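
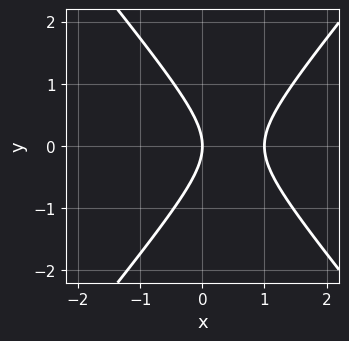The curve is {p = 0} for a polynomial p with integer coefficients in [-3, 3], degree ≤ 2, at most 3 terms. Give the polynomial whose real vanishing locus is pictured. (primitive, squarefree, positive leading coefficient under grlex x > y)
3*x^2 - 2*y^2 - 3*x

(a) deg p = 2. No degree-1 curve has this shape.
(b) Symmetries: the y ↦ −y reflection is a symmetry, so y appears only in even powers.
(c) Against the integer gridlines: one y-axis crossing is at y = 0; the x-axis gridline crossings are at x ∈ {0, 1}.
(d) The integer polynomial consistent with all of this is the stated p.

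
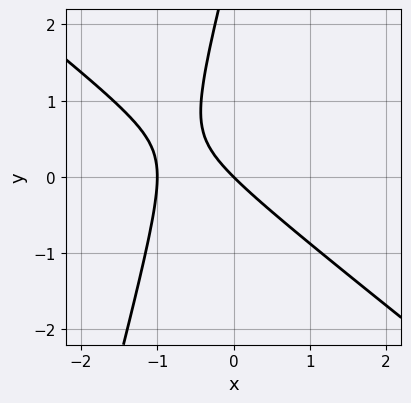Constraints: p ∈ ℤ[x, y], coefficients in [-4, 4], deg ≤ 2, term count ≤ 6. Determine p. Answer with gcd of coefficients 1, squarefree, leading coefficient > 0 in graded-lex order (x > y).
3*x^2 + 3*x*y - y^2 + 3*x + 3*y

First, the degree is 2 — no degree-1 curve has this shape.
Next, reading off the gridlines: it meets the y-axis at y = 0 (among the integer gridlines); among the integer gridlines, it crosses the x-axis at x ∈ {-1, 0}.
Finally, putting this together gives p.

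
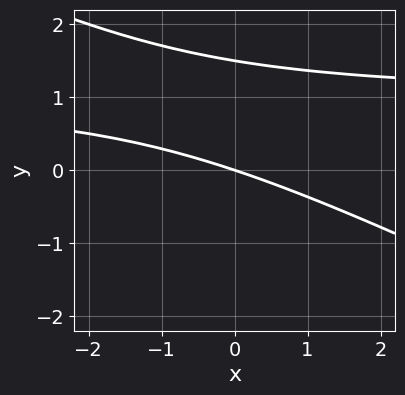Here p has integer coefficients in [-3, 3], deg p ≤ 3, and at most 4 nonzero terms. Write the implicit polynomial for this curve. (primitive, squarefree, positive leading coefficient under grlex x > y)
(a) deg p = 2.
(b) Observable constraints: one y-axis crossing is at y = 0; it meets the x-axis at x = 0 (among the integer gridlines).
(c) Together with the visible shape, these determine p as stated.

x*y + 2*y^2 - x - 3*y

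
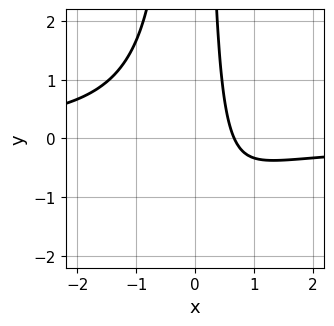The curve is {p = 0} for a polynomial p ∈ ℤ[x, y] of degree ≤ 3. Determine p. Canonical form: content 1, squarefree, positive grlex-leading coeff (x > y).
3*x^2*y + 3*x - 2

deg p = 3. No degree-2 curve has this shape.
Checking where it meets the axes: no y-intercept at any integer in the box.
Assembling these constraints gives the stated polynomial.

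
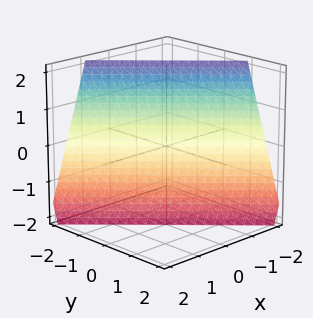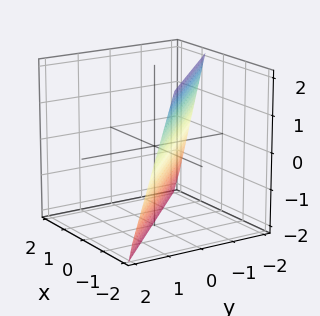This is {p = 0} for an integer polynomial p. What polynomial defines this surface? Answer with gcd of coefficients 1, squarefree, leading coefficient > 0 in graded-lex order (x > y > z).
3*x + 3*y + z + 2

(a) The degree is 1 — the surface is flat (a plane).
(b) Against the integer gridlines: it meets the z-axis at z = -2 (among the integer gridlines).
(c) Assembling these constraints gives the stated polynomial.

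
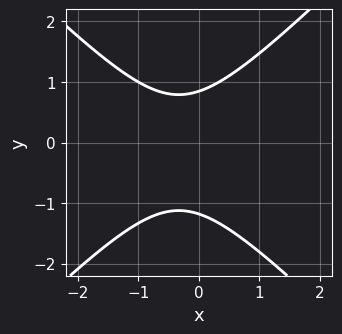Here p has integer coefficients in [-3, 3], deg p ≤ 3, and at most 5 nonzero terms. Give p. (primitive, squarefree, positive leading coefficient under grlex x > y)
(a) The degree is 2 — a generic line meets the curve in up to 2 points.
(b) From the axis intercepts and sections: it misses every integer gridline on the x-axis.
(c) The integer polynomial consistent with all of this is the stated p.

3*x^2 - 3*y^2 + 2*x - y + 3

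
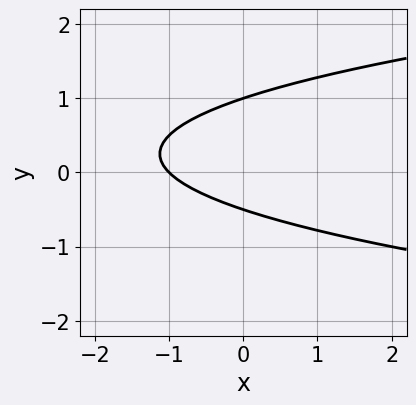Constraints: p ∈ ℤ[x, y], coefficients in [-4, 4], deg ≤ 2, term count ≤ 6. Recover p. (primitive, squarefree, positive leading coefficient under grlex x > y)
2*y^2 - x - y - 1

The degree is 2 — the shape is more complex than any degree-1 curve.
From the visible intercepts: it meets the x-axis at x = -1 (among the integer gridlines); it crosses the y-axis at the gridline y = 1.
Solving for integer coefficients yields p as stated.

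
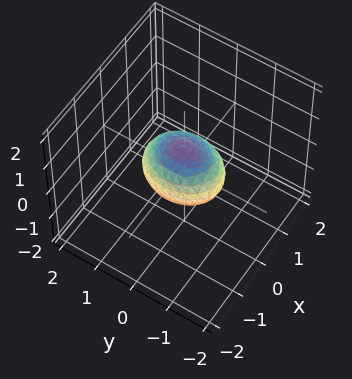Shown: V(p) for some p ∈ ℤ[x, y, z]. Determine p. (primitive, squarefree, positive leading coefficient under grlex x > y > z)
First, degree: bounded and convex; a quadric, so deg p = 2.
Next, symmetries: it's symmetric under z → −z, forcing even powers of z; mirror symmetry y ↦ −y ⇒ only even powers of y; mirror symmetry x ↦ −x ⇒ only even powers of x.
Then, against the integer gridlines: the y-axis gridline crossings are at y ∈ {-1, 1}.
Finally, the integer polynomial consistent with all of this is the stated p.

3*x^2 + 2*y^2 + 3*z^2 - 2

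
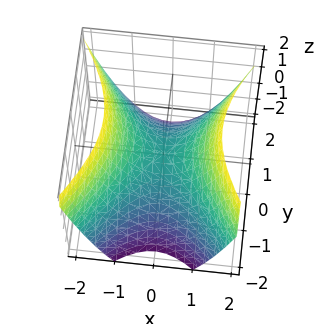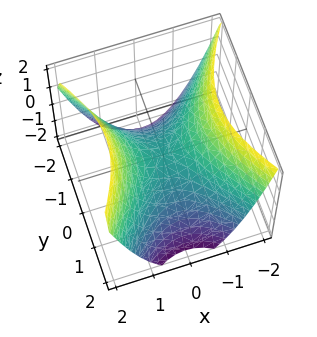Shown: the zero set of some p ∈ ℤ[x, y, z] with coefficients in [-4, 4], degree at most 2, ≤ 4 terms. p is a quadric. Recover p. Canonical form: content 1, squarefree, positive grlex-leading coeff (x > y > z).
(a) deg p = 2.
(b) Symmetries: it's symmetric under y → −y, forcing even powers of y; it's symmetric under x → −x, forcing even powers of x.
(c) Checking where it meets the axes: it crosses the z-axis at the gridline z = 0; one x-axis crossing is at x = 0; one y-axis crossing is at y = 0.
(d) Putting this together gives p.

3*x^2 - 2*y^2 - 3*z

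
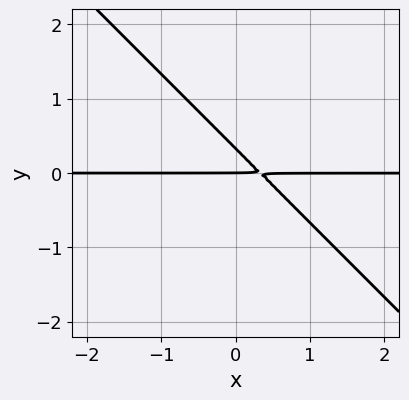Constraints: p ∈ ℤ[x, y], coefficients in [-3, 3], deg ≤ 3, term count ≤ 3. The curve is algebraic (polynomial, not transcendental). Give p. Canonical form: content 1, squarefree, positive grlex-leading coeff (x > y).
3*x*y + 3*y^2 - y

(a) Degree: a generic line meets the curve in up to 2 points, so deg p = 2.
(b) Against the integer gridlines: every point of the x-axis in the box is on the curve; it meets the y-axis at y = 0 (among the integer gridlines).
(c) The integer polynomial consistent with all of this is the stated p.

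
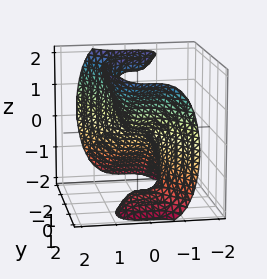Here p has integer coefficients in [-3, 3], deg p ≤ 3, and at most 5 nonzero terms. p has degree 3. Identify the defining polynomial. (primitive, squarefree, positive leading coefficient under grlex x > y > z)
(a) Degree: no degree-2 surface has this shape, so deg p = 3.
(b) From the axis intercepts and sections: it meets the x-axis at x = 0 (among the integer gridlines); it crosses the y-axis at the gridline y = 0; one z-axis crossing is at z = 0.
(c) Solving for integer coefficients yields p as stated.

3*x^3 + y^3 - y*z^2 - z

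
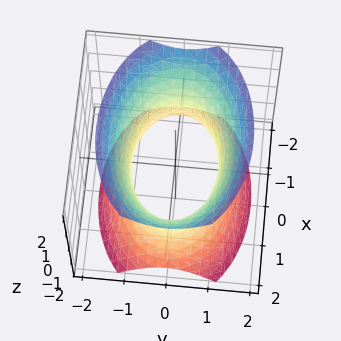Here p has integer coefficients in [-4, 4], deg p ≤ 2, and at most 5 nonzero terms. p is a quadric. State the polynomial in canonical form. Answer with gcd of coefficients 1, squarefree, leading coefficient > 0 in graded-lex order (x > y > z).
First, degree: an hourglass — one-sheet hyperboloid; a quadric, so deg p = 2.
Then, symmetries: the y ↦ −y reflection is a symmetry, so y appears only in even powers; mirror symmetry z ↦ −z ⇒ only even powers of z; the x ↦ −x reflection is a symmetry, so x appears only in even powers.
Next, observable constraints: it misses every integer gridline on the z-axis; the y-axis gridline crossings are at y ∈ {-1, 1}.
Finally, putting this together gives p.

x^2 + 2*y^2 - z^2 - 2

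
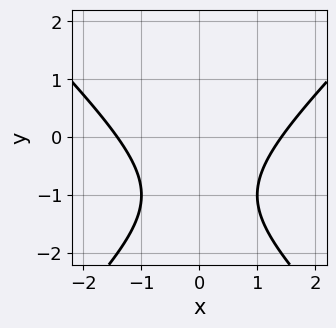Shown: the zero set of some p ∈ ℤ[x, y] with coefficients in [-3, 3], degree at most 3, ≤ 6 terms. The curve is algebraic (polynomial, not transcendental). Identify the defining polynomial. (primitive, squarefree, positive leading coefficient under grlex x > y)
x^2 - y^2 - 2*y - 2

(a) deg p = 2. The shape is more complex than any degree-1 curve.
(b) Symmetries: mirror symmetry x ↦ −x ⇒ only even powers of x.
(c) From the axis intercepts and sections: it misses every integer gridline on the y-axis.
(d) Assembling these constraints gives the stated polynomial.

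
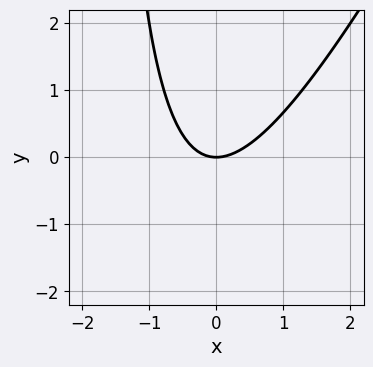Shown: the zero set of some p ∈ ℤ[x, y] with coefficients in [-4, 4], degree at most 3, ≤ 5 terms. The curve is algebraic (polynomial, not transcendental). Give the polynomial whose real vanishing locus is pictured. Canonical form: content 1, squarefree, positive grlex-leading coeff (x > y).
2*x^2 - x*y - 2*y

(a) The degree is 2 — no degree-1 curve has this shape.
(b) Against the integer gridlines: one x-axis crossing is at x = 0; one y-axis crossing is at y = 0.
(c) These observations pin down the coefficients.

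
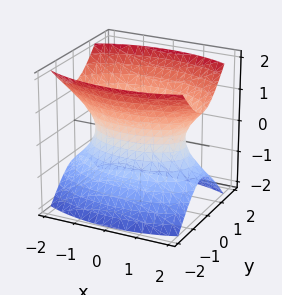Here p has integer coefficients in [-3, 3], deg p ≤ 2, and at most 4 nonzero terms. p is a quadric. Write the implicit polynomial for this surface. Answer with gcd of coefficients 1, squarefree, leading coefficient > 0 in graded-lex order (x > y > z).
First, deg p = 2. One connected sheet with a waist; a quadric.
Then, symmetries: the x ↦ −x reflection is a symmetry, so x appears only in even powers; mirror symmetry z ↦ −z ⇒ only even powers of z; mirror symmetry y ↦ −y ⇒ only even powers of y.
Next, observable constraints: no z-intercept at any integer in the box.
Finally, assembling these constraints gives the stated polynomial.

x^2 + 3*y^2 - 2*z^2 - 2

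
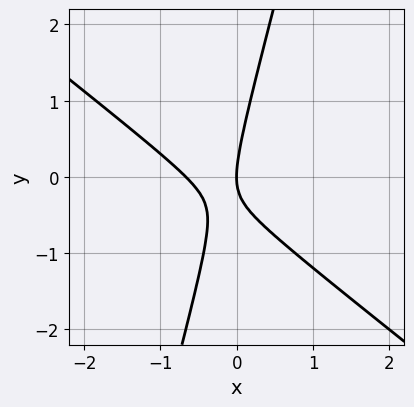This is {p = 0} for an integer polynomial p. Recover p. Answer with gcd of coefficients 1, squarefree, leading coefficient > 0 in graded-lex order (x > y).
3*x^2 + 3*x*y - y^2 + 2*x

1. The degree is 2 — no degree-1 curve has this shape.
2. Reading off the gridlines: it crosses the y-axis at the gridline y = 0; it crosses the x-axis at the gridline x = 0.
3. The integer polynomial consistent with all of this is the stated p.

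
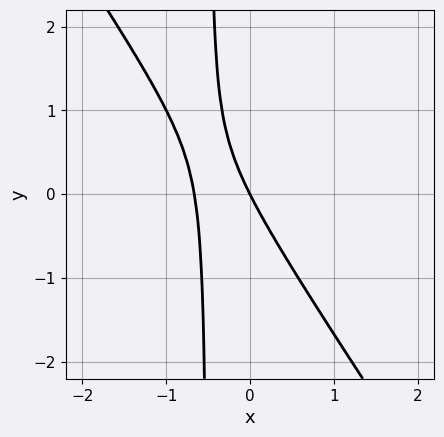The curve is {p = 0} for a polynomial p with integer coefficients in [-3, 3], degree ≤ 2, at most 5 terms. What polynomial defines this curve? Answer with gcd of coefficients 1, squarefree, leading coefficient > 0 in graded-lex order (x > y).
3*x^2 + 2*x*y + 2*x + y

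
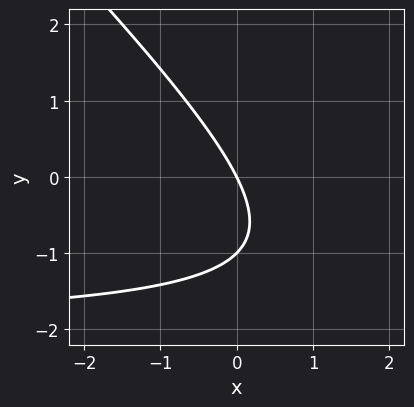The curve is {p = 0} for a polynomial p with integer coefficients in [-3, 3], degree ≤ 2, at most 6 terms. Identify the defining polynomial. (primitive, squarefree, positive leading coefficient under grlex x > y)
x*y + y^2 + 2*x + y

(a) deg p = 2. No degree-1 curve has this shape.
(b) From the axis intercepts and sections: the y-axis gridline crossings are at y ∈ {-1, 0}; it meets the x-axis at x = 0 (among the integer gridlines).
(c) Fitting integer coefficients to these (and the overall shape) gives p.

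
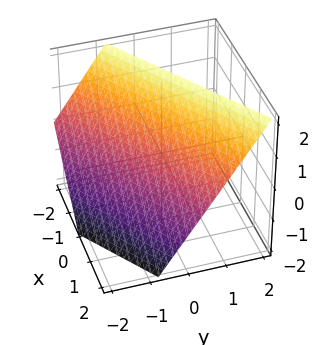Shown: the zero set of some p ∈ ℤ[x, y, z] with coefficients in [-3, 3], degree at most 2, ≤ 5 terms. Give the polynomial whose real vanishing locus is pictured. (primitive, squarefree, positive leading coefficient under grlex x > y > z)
2*x - 3*y + 2*z - 2

First, the degree is 1 — the surface is flat (a plane).
Next, checking where it meets the axes: one z-axis crossing is at z = 1; one x-axis crossing is at x = 1.
Finally, together with the visible shape, these determine p as stated.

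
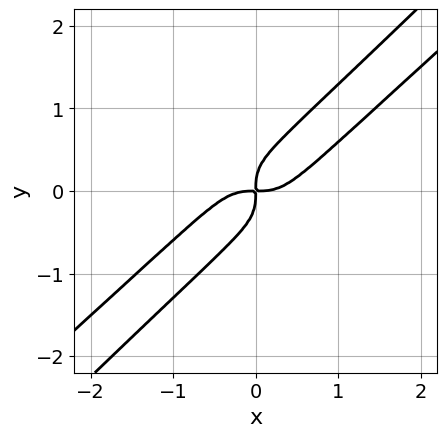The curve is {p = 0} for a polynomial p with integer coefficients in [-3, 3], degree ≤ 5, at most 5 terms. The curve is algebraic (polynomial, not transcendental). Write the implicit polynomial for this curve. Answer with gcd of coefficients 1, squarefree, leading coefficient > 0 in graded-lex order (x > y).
2*x^4 - x^3*y - 3*x^2*y^2 + 2*y^4 - x*y

First, the degree is 4 — the shape is more complex than any degree-3 curve.
Finally, matching integer coefficients to the picture gives p.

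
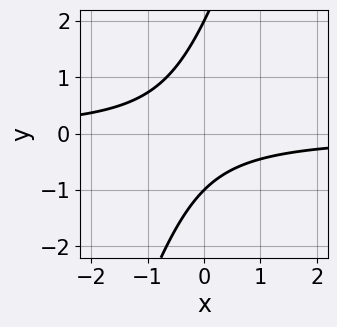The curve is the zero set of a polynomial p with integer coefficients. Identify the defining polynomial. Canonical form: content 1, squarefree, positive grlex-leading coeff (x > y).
3*x*y - y^2 + y + 2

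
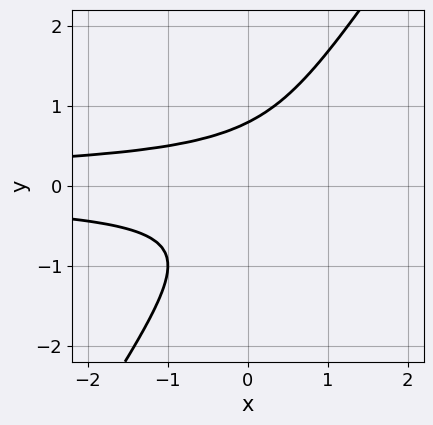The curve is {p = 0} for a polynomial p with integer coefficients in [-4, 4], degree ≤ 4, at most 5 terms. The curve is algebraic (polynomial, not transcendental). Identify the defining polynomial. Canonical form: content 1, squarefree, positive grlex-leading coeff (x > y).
3*x*y^2 - 2*y^3 + 1

First, degree: a generic line meets the curve in up to 3 points, so deg p = 3.
Then, observable constraints: the curve avoids every integer x-axis point in the box.
Finally, matching integer coefficients to the picture gives p.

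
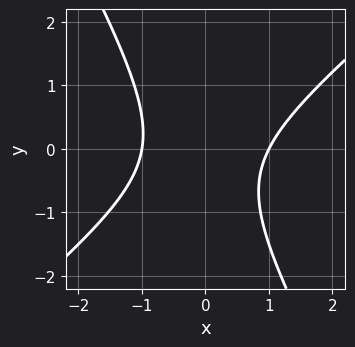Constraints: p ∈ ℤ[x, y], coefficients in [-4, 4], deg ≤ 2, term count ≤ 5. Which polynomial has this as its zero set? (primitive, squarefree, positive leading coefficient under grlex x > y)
First, degree: a generic line meets the curve in up to 2 points, so deg p = 2.
Next, from the visible intercepts: the curve avoids every integer y-axis point in the box; among the integer gridlines, it crosses the x-axis at x ∈ {-1, 1}.
Finally, fitting integer coefficients to these (and the overall shape) gives p.

3*x^2 - 2*x*y - 2*y^2 - y - 3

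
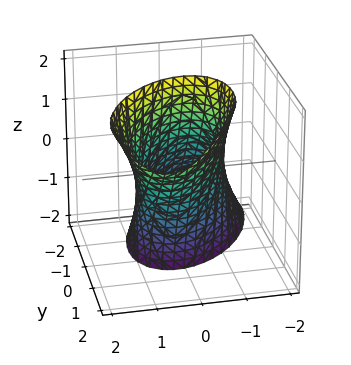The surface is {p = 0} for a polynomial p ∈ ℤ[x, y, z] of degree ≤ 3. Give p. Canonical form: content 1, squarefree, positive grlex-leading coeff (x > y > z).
1. Degree: no degree-1 surface has this shape, so deg p = 2.
2. From the visible intercepts: no z-intercept at any integer in the box; the x-axis gridline crossings are at x ∈ {-1, 1}.
3. These observations pin down the coefficients.

3*x^2 - 2*x*y + 2*y^2 - 2*y*z - 3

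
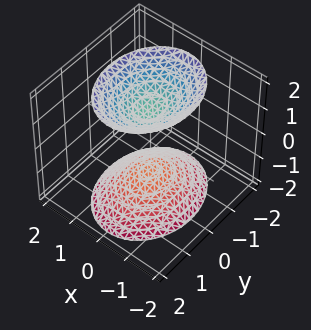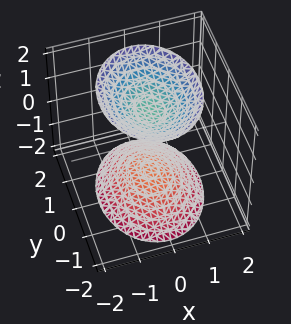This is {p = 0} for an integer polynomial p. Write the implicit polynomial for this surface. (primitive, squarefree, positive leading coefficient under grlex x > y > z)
First, the picture has 2 separate pieces.
Next, degree: two separate bowl-shaped sheets opening away from each other; a quadric, so deg p = 2.
Then, symmetries: the y ↦ −y reflection is a symmetry, so y appears only in even powers; the x ↦ −x reflection is a symmetry, so x appears only in even powers; it's symmetric under z → −z, forcing even powers of z.
Next, from the axis intercepts and sections: no x-intercept at any integer in the box; the surface avoids every integer y-axis point in the box.
Finally, fitting integer coefficients to these (and the overall shape) gives p.

3*x^2 + 2*y^2 - 2*z^2 + 3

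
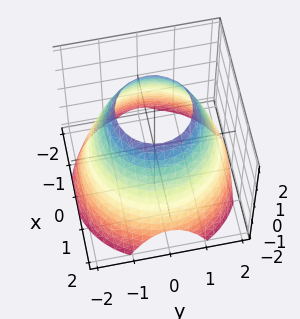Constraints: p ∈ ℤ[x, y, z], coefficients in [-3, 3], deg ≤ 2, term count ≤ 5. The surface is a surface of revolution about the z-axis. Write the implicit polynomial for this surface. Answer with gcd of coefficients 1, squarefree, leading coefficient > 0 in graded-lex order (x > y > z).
x^2 + y^2 + z - 3

1. deg p = 2. No degree-1 surface has this shape.
2. Symmetries: every cross-section ⟂ z is a circle, so x, y appear only via x² + y².
3. From the visible intercepts: a circular section at z = 1 has radius between 1 and 2; the surface avoids every integer z-axis point in the box.
4. Putting this together gives p.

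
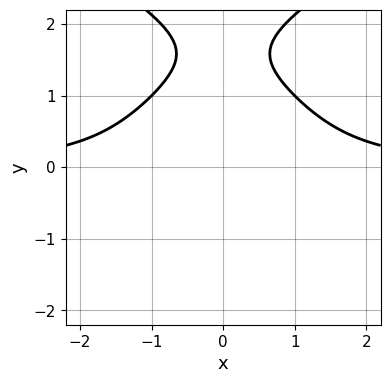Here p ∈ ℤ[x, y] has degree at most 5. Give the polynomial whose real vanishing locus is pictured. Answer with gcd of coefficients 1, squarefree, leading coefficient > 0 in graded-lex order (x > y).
y^4 - 2*x^2*y - 2*y^3 + 3

(a) Degree: a generic line meets the curve in up to 4 points, so deg p = 4.
(b) Symmetries: the x ↦ −x reflection is a symmetry, so x appears only in even powers.
(c) Reading off the gridlines: no y-intercept at any integer in the box; the curve avoids every integer x-axis point in the box.
(d) Matching integer coefficients to the picture gives p.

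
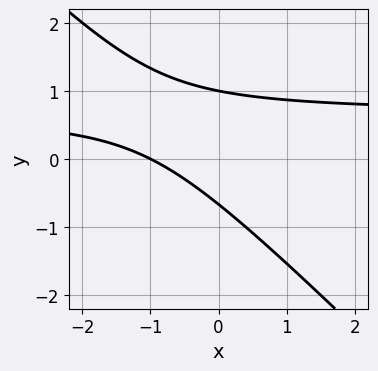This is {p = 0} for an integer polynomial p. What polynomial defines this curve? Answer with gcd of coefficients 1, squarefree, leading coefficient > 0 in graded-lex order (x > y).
3*x*y + 3*y^2 - 2*x - y - 2

deg p = 2. A generic line meets the curve in up to 2 points.
From the visible intercepts: one x-axis crossing is at x = -1; it meets the y-axis at y = 1 (among the integer gridlines).
Assembling these constraints gives the stated polynomial.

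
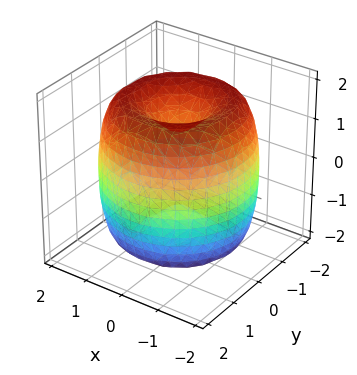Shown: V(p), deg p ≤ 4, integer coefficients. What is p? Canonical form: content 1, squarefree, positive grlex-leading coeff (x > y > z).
x^4 + 2*x^2*y^2 + y^4 - 3*x^2 - 3*y^2 + z^2 - 1

(a) The degree is 4 — a generic line meets the surface in up to 4 points.
(b) By symmetry, the surface is invariant under rotation about z: p = q(x² + y², z).
(c) Against the integer gridlines: a circular section at z = 0 has radius between 1 and 2; among the integer gridlines, it crosses the z-axis at z ∈ {-1, 1}.
(d) Together with the visible shape, these determine p as stated.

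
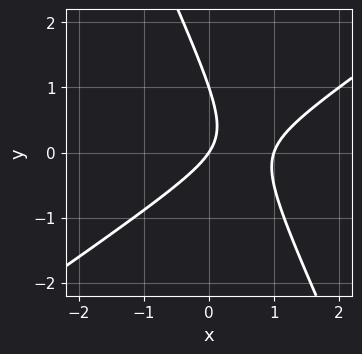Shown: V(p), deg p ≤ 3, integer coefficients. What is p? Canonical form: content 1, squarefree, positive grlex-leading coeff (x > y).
3*x^2 - 3*x*y - 2*y^2 - 3*x + 2*y

Degree: no degree-1 curve has this shape, so deg p = 2.
Reading off the gridlines: the y-axis gridline crossings are at y ∈ {0, 1}; among the integer gridlines, it crosses the x-axis at x ∈ {0, 1}.
Together with the visible shape, these determine p as stated.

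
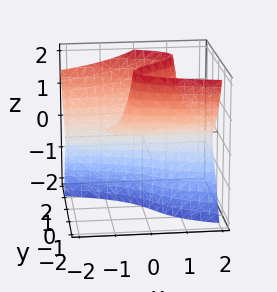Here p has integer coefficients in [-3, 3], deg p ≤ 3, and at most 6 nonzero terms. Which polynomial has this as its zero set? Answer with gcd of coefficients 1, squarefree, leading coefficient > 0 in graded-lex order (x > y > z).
x*z^2 + 2*y^3 - y^2*z - 2*y*z

1. Degree: the shape is more complex than any degree-2 surface, so deg p = 3.
2. Against the integer gridlines: one y-axis crossing is at y = 0; every point of the z-axis in the box is on the surface.
3. Together with the visible shape, these determine p as stated. Check: (-2, 0, 0) on the x-axis lies on the surface, and p(-2, 0, 0) = 0. ✓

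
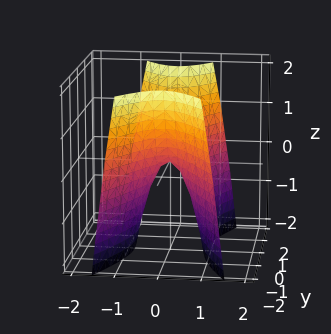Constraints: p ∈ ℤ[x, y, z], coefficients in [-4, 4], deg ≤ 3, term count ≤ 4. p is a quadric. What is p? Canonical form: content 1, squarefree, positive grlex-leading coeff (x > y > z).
1. deg p = 2.
2. Symmetries: it's symmetric under x → −x, forcing even powers of x; the y ↦ −y reflection is a symmetry, so y appears only in even powers.
3. Reading off the gridlines: it crosses the z-axis at the gridline z = 0; one x-axis crossing is at x = 0.
4. These observations pin down the coefficients.

3*x^2 - y^2 + z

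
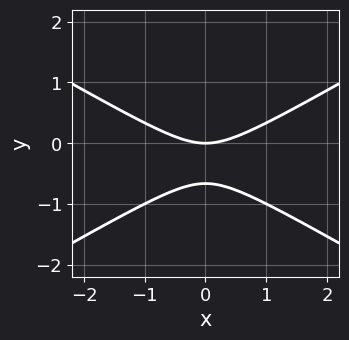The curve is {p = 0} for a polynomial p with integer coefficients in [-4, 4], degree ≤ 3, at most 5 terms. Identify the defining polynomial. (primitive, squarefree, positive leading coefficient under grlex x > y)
x^2 - 3*y^2 - 2*y

First, deg p = 2. The shape is more complex than any degree-1 curve.
Then, symmetries: it's symmetric under x → −x, forcing even powers of x.
Then, from the axis intercepts and sections: it crosses the y-axis at the gridline y = 0; it crosses the x-axis at the gridline x = 0.
Finally, assembling these constraints gives the stated polynomial.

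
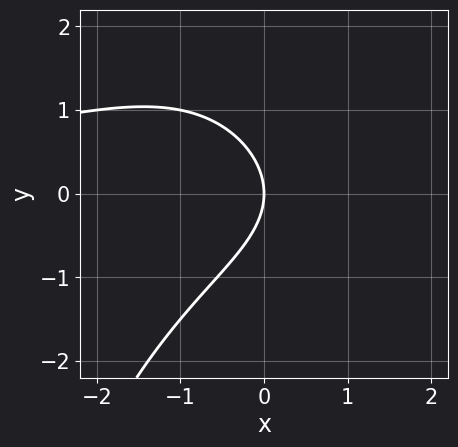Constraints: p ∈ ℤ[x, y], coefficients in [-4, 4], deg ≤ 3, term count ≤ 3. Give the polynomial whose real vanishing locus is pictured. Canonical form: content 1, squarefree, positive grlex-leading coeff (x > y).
1. The degree is 3 — a generic line meets the curve in up to 3 points.
2. Reading off the gridlines: it meets the y-axis at y = 0 (among the integer gridlines); it meets the x-axis at x = 0 (among the integer gridlines).
3. Matching integer coefficients to the picture gives p.

x^2*y + 2*y^2 + 3*x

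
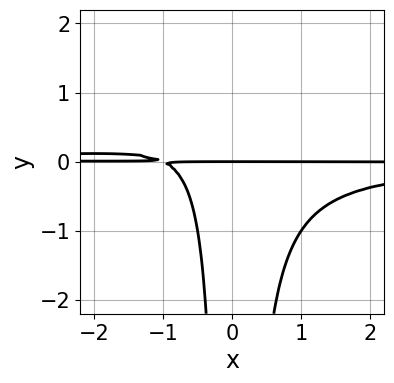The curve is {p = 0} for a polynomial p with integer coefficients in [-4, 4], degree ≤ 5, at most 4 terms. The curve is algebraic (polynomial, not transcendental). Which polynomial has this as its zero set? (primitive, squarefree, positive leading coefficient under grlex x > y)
2*x^2*y^2 + x*y + y

(a) The degree is 4 — no degree-3 curve has this shape.
(b) Reading off the gridlines: one y-axis crossing is at y = 0; every point of the x-axis in the box is on the curve.
(c) These observations pin down the coefficients.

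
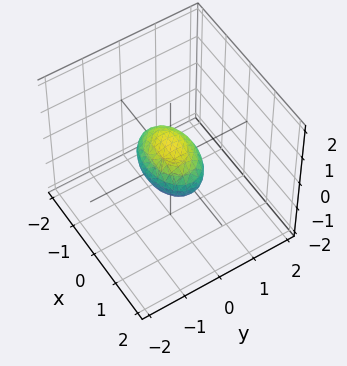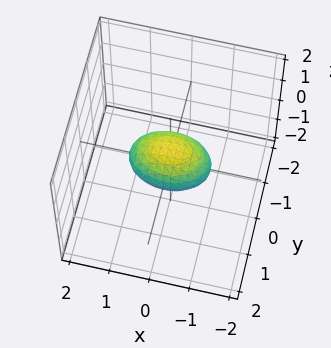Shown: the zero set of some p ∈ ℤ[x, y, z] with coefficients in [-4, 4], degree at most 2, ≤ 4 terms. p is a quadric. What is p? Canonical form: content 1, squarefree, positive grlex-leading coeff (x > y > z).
First, the degree is 2 — a closed, bounded, convex surface; a quadric.
Then, symmetries: mirror symmetry x ↦ −x ⇒ only even powers of x; the z ↦ −z reflection is a symmetry, so z appears only in even powers; mirror symmetry y ↦ −y ⇒ only even powers of y.
Then, reading off the gridlines: among the integer gridlines, it crosses the x-axis at x ∈ {-1, 1}.
Finally, putting this together gives p.

x^2 + 2*y^2 + 2*z^2 - 1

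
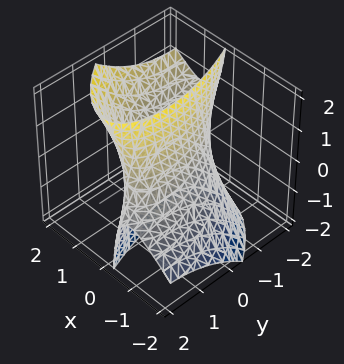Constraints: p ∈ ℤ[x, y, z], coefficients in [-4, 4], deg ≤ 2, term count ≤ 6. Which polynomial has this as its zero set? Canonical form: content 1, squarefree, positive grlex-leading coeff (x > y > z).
1. The degree is 2 — the shape is more complex than any degree-1 surface.
2. Checking where it meets the axes: no z-intercept at any integer in the box.
3. Together with the visible shape, these determine p as stated.

3*x^2 + 2*x*y - 3*x*z + y^2 - 2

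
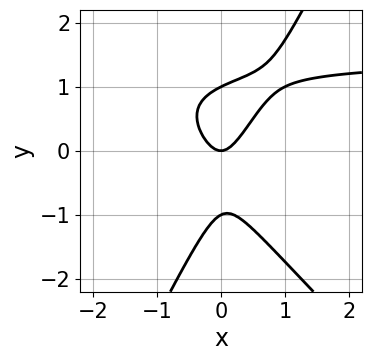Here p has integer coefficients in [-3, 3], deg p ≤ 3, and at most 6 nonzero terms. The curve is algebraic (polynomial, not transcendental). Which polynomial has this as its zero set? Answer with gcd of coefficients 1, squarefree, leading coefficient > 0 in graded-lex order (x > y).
(a) deg p = 3. No degree-2 curve has this shape.
(b) Observable constraints: it crosses the x-axis at the gridline x = 0; among the integer gridlines, it crosses the y-axis at y ∈ {-1, 0, 1}.
(c) Solving for integer coefficients yields p as stated.

2*x^2*y + x*y^2 - y^3 - 3*x^2 + y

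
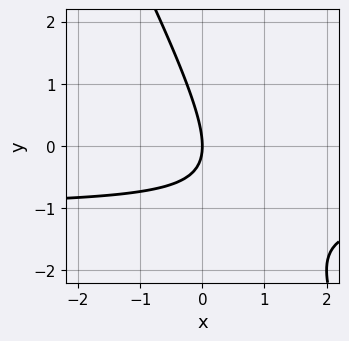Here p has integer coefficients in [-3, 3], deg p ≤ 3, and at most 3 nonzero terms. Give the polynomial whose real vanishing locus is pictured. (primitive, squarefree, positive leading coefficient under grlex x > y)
(a) deg p = 2.
(b) From the axis intercepts and sections: it crosses the y-axis at the gridline y = 0; one x-axis crossing is at x = 0.
(c) Assembling these constraints gives the stated polynomial.

2*x*y + y^2 + 2*x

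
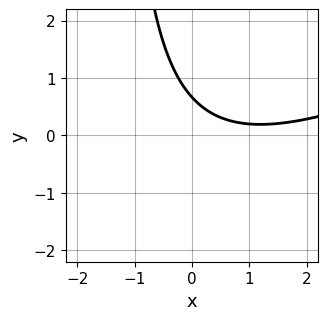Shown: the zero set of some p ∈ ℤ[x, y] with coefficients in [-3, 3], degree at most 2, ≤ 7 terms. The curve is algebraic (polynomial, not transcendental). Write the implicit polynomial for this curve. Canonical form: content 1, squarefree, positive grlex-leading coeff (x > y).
Degree: a generic line meets the curve in up to 2 points, so deg p = 2.
Against the integer gridlines: the curve avoids every integer x-axis point in the box.
Matching integer coefficients to the picture gives p.

x^2 - 2*x*y - 2*x - 3*y + 2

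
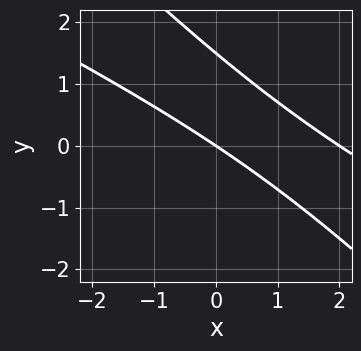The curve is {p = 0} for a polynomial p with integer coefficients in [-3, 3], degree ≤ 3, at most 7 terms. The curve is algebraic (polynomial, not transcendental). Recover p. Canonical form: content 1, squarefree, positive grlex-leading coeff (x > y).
First, the degree is 2 — a generic line meets the curve in up to 2 points.
Then, reading off the gridlines: one y-axis crossing is at y = 0; the x-axis gridline crossings are at x ∈ {0, 2}.
Finally, solving for integer coefficients yields p as stated.

x^2 + 3*x*y + 2*y^2 - 2*x - 3*y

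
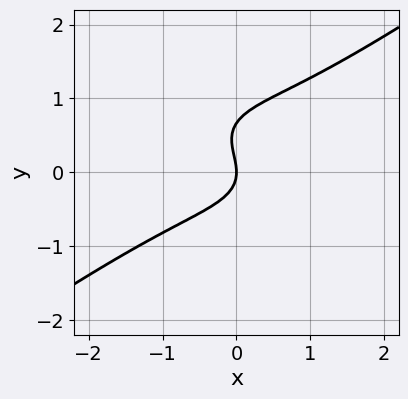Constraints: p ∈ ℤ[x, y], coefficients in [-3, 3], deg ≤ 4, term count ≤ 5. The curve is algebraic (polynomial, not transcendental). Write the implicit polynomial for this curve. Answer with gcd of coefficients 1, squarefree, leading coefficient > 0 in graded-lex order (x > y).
x^3 - 3*y^3 + 2*y^2 + 2*x

1. The degree is 3 — a generic line meets the curve in up to 3 points.
2. Reading off the gridlines: one x-axis crossing is at x = 0; it crosses the y-axis at the gridline y = 0.
3. Fitting integer coefficients to these (and the overall shape) gives p.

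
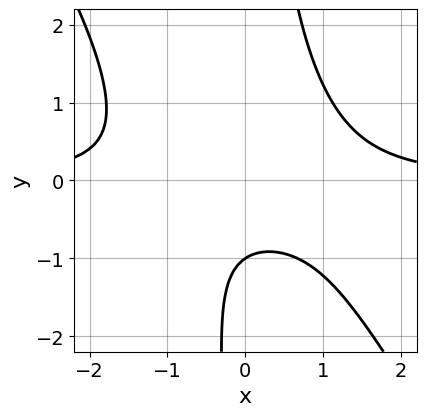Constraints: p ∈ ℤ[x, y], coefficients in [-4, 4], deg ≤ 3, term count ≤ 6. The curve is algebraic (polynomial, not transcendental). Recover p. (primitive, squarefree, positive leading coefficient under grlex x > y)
3*x^2*y + 2*x*y^2 - 3*y - 3

1. Degree: the shape is more complex than any degree-2 curve, so deg p = 3.
2. Observable constraints: it crosses the y-axis at the gridline y = -1; the curve avoids every integer x-axis point in the box.
3. Assembling these constraints gives the stated polynomial.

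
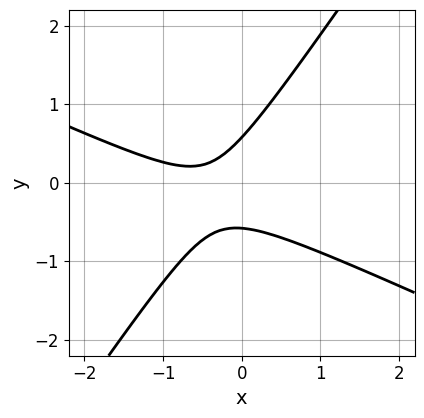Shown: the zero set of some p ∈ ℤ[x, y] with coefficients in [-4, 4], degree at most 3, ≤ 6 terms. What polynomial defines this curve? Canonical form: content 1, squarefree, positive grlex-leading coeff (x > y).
2*x^2 + 3*x*y - 3*y^2 + 2*x + 1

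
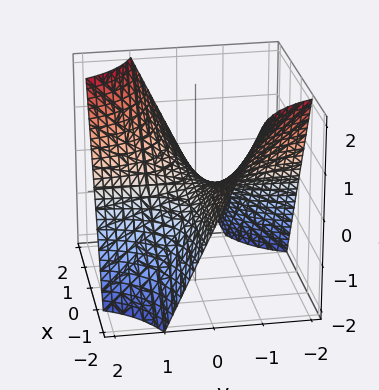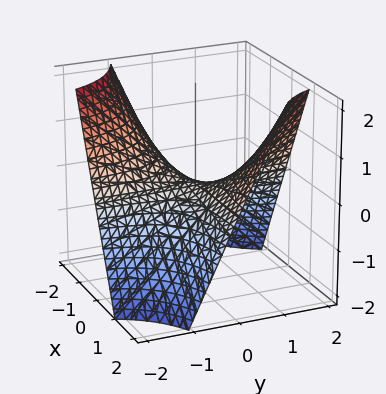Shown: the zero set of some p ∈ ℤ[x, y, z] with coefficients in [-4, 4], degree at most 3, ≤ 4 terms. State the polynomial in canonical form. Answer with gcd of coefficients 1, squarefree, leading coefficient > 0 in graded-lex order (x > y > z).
(a) Degree: a hyperbolic paraboloid; a quadric, so deg p = 2.
(b) From the axis intercepts and sections: every point of the x-axis in the box is on the surface; every point of the y-axis in the box is on the surface; it crosses the z-axis at the gridline z = 0.
(c) Assembling these constraints gives the stated polynomial.

x*y - z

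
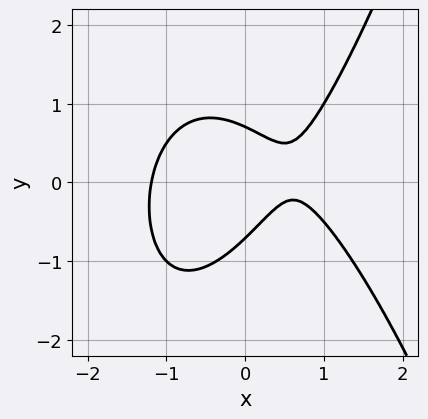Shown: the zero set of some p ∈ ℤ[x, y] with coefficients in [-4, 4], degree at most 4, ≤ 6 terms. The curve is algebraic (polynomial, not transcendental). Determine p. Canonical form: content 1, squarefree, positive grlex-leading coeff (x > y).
2*x^3 + x*y - 2*y^2 - 2*x + 1

First, deg p = 3.
Finally, the integer polynomial consistent with all of this is the stated p.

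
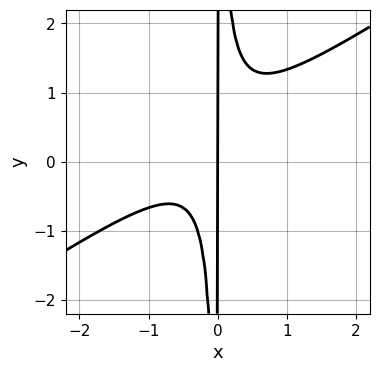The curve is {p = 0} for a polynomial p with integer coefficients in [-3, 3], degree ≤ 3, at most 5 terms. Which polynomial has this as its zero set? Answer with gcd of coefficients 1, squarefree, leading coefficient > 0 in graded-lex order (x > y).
Degree: no degree-2 curve has this shape, so deg p = 3.
From the visible intercepts: it meets the x-axis at x = 0 (among the integer gridlines); every point of the y-axis in the box is on the curve.
Putting this together gives p.

2*x^3 - 3*x^2*y + x^2 + x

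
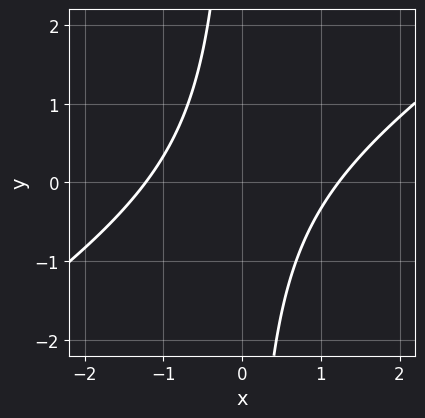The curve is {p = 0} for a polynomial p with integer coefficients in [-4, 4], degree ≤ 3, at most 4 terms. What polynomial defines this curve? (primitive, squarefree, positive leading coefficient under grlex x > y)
2*x^2 - 3*x*y - 3

1. Degree: the shape is more complex than any degree-1 curve, so deg p = 2.
2. Against the integer gridlines: the curve avoids every integer y-axis point in the box.
3. Fitting integer coefficients to these (and the overall shape) gives p.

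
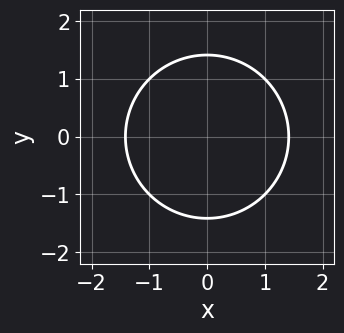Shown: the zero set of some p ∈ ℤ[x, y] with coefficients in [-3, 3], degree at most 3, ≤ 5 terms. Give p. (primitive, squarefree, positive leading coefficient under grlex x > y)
1. Degree: the shape is more complex than any degree-1 curve, so deg p = 2.
2. Symmetries: mirror symmetry x ↦ −x ⇒ only even powers of x; mirror symmetry y ↦ −y ⇒ only even powers of y.
3. The integer polynomial consistent with all of this is the stated p.

x^2 + y^2 - 2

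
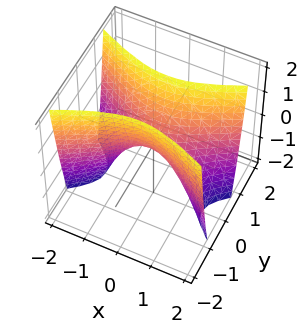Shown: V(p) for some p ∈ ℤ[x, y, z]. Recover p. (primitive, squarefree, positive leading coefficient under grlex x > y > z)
(a) deg p = 2.
(b) Symmetries: the y ↦ −y reflection is a symmetry, so y appears only in even powers; mirror symmetry x ↦ −x ⇒ only even powers of x.
(c) Against the integer gridlines: one z-axis crossing is at z = 0; it meets the y-axis at y = 0 (among the integer gridlines); one x-axis crossing is at x = 0.
(d) These observations pin down the coefficients.

x^2 - 3*y^2 + z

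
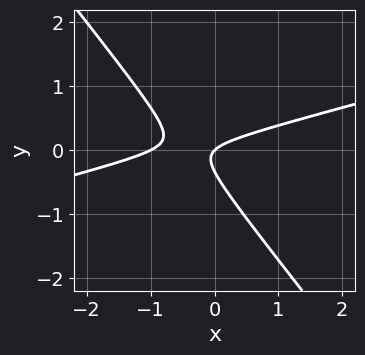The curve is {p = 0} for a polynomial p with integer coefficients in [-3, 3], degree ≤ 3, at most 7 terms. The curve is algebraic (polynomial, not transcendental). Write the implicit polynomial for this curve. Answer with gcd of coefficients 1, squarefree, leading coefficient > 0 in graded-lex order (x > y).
deg p = 2.
From the axis intercepts and sections: one y-axis crossing is at y = 0; among the integer gridlines, it crosses the x-axis at x ∈ {-1, 0}.
Solving for integer coefficients yields p as stated.

x^2 - 3*x*y - 3*y^2 + x - y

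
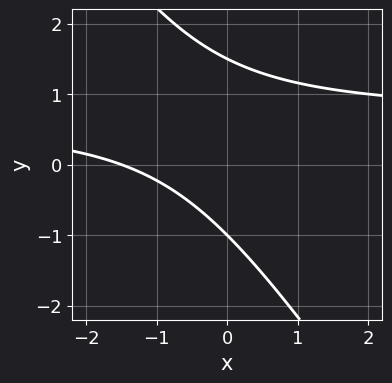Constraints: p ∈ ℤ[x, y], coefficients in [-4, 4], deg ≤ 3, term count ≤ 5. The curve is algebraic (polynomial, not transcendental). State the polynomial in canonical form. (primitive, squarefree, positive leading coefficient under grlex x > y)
First, deg p = 2.
Next, from the visible intercepts: it meets the y-axis at y = -1 (among the integer gridlines).
Finally, fitting integer coefficients to these (and the overall shape) gives p.

3*x*y + 2*y^2 - 2*x - y - 3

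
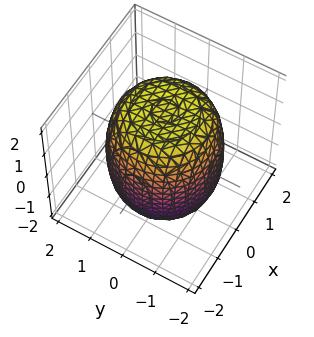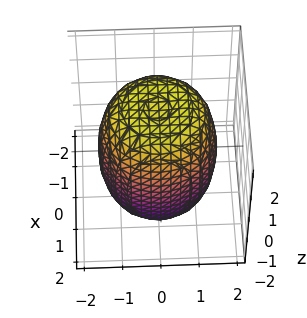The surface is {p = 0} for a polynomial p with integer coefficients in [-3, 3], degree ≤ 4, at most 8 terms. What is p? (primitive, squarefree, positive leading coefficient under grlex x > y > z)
x^4 + 2*x^2*y^2 + y^4 - x^2 - y^2 + z^2 - 3

1. deg p = 4. A generic line meets the surface in up to 4 points.
2. By symmetry, the surface is invariant under rotation about z: p = q(x² + y², z).
3. From the axis intercepts and sections: a circular section at z = 0 has radius between 1 and 2.
4. These observations pin down the coefficients.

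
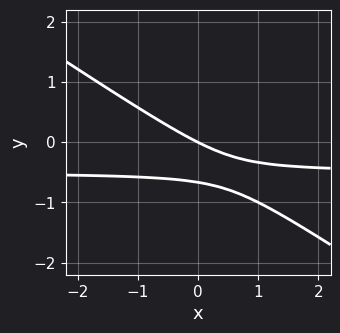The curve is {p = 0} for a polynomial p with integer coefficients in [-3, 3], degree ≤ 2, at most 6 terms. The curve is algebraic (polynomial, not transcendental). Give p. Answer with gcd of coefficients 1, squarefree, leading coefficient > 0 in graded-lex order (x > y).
Degree: the shape is more complex than any degree-1 curve, so deg p = 2.
Reading off the gridlines: it meets the y-axis at y = 0 (among the integer gridlines); one x-axis crossing is at x = 0.
Putting this together gives p.

2*x*y + 3*y^2 + x + 2*y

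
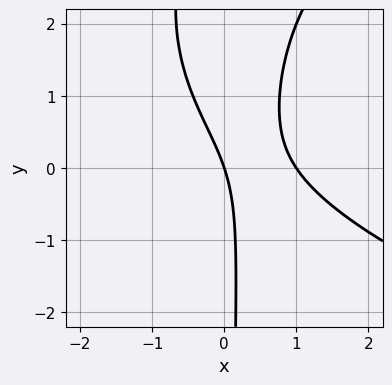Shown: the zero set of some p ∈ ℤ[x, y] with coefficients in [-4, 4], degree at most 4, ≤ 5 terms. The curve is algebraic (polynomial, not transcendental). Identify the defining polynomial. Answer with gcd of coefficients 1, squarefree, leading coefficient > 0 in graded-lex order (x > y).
First, degree: a generic line meets the curve in up to 3 points, so deg p = 3.
Then, reading off the gridlines: it crosses the y-axis at the gridline y = 0; among the integer gridlines, it crosses the x-axis at x ∈ {0, 1}.
Finally, solving for integer coefficients yields p as stated.

x*y^2 - 3*x^2 - 3*x*y + 3*x + y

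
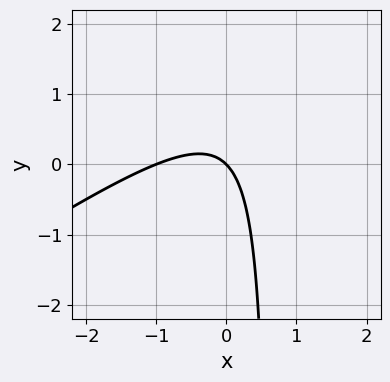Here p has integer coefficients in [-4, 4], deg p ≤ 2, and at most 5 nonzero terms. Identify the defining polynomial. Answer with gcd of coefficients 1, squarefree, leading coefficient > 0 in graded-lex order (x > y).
2*x^2 - 3*x*y + 2*x + 2*y

1. Degree: no degree-1 curve has this shape, so deg p = 2.
2. Against the integer gridlines: among the integer gridlines, it crosses the x-axis at x ∈ {-1, 0}; it crosses the y-axis at the gridline y = 0.
3. Putting this together gives p.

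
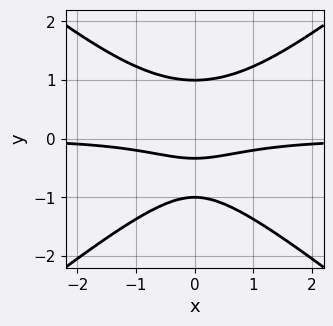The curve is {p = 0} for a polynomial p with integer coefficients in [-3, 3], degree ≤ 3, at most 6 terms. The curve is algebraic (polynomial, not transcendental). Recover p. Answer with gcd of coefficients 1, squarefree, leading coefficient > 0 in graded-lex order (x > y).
1. The degree is 3 — no degree-2 curve has this shape.
2. Symmetries: the x ↦ −x reflection is a symmetry, so x appears only in even powers.
3. From the visible intercepts: the curve avoids every integer x-axis point in the box; the y-axis gridline crossings are at y ∈ {-1, 1}.
4. Fitting integer coefficients to these (and the overall shape) gives p.

2*x^2*y - 3*y^3 - y^2 + 3*y + 1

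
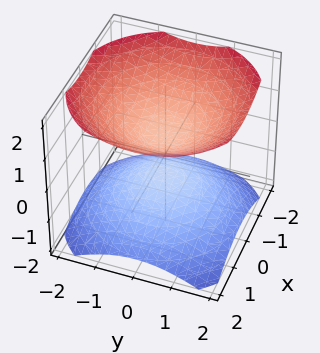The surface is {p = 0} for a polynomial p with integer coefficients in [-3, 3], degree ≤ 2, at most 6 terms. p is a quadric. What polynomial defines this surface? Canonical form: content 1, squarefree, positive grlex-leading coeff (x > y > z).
There are 2 components.
deg p = 2.
Symmetries: mirror symmetry z ↦ −z ⇒ only even powers of z; the surface is invariant under rotation about z: p = q(x² + y², z).
Observable constraints: no x-intercept at any integer in the box; it misses every integer gridline on the y-axis; a circular section at z = -1 has radius exactly 1.
Fitting integer coefficients to these (and the overall shape) gives p.

2*x^2 + 2*y^2 - 3*z^2 + 1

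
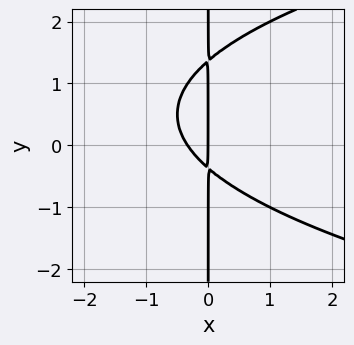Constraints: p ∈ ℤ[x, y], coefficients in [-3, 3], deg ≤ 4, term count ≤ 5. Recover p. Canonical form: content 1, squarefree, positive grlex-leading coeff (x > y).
2*x*y^2 - 3*x^2 - 2*x*y - x

The degree is 3 — a generic line meets the curve in up to 3 points.
Reading off the gridlines: every point of the y-axis in the box is on the curve; it crosses the x-axis at the gridline x = 0.
These observations pin down the coefficients.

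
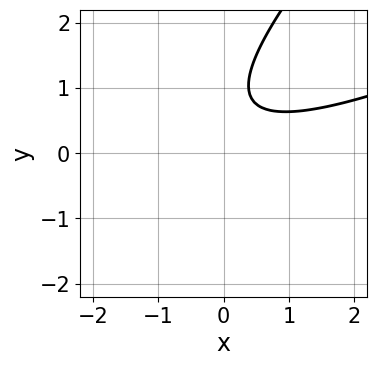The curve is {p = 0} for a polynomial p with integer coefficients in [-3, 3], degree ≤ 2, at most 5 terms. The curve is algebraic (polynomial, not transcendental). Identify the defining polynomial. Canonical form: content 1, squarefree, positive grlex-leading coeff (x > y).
x^2 - 3*x*y + 2*y^2 - 3*y + 2

(a) Degree: the shape is more complex than any degree-1 curve, so deg p = 2.
(b) Checking where it meets the axes: it misses every integer gridline on the x-axis; the curve avoids every integer y-axis point in the box.
(c) Assembling these constraints gives the stated polynomial.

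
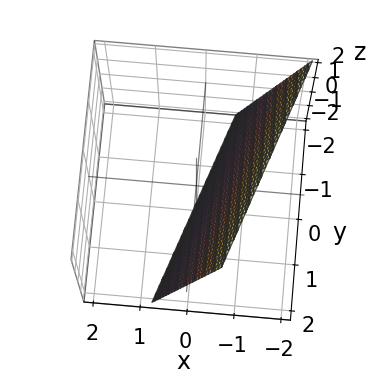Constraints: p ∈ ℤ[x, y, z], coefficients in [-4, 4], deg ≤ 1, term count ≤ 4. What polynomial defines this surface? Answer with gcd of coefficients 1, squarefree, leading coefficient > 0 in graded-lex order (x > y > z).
3*x - y + z + 2

First, deg p = 1. The surface is flat (a plane).
Then, observable constraints: it crosses the y-axis at the gridline y = 2; it meets the z-axis at z = -2 (among the integer gridlines).
Finally, solving for integer coefficients yields p as stated.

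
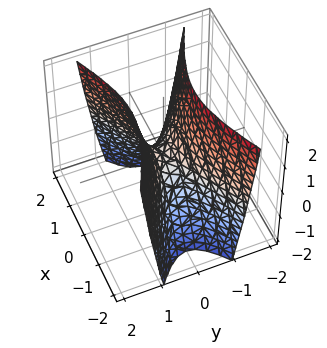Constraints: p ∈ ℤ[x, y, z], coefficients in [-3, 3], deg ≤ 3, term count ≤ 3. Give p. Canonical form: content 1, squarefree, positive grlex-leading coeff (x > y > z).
x^2 - 3*y^2 + z

(a) deg p = 2. A saddle surface; a quadric.
(b) Symmetries: mirror symmetry x ↦ −x ⇒ only even powers of x; it's symmetric under y → −y, forcing even powers of y.
(c) From the visible intercepts: it meets the z-axis at z = 0 (among the integer gridlines); it crosses the x-axis at the gridline x = 0; it crosses the y-axis at the gridline y = 0.
(d) Putting this together gives p.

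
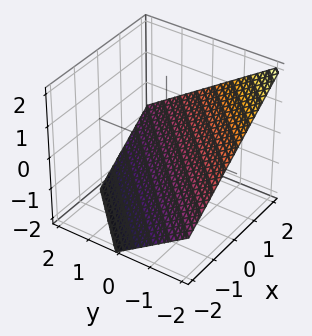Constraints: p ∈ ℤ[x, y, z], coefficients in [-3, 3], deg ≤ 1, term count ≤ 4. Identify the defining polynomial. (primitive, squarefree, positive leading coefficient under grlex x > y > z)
2*x - 2*y - 3*z - 2

Degree: every cross-section is a straight line — this is a plane, so deg p = 1.
From the axis intercepts and sections: it meets the y-axis at y = -1 (among the integer gridlines); it meets the x-axis at x = 1 (among the integer gridlines).
Fitting integer coefficients to these (and the overall shape) gives p.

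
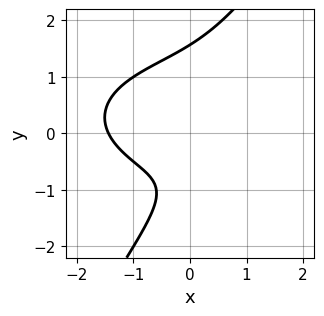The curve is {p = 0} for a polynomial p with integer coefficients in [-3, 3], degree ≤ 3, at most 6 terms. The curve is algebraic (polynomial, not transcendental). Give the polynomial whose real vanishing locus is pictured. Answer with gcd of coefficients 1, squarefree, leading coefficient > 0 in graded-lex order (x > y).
x^3 + 3*x*y^2 - 2*y^3 + 3*y + 3

First, deg p = 3. A generic line meets the curve in up to 3 points.
Finally, matching integer coefficients to the picture gives p.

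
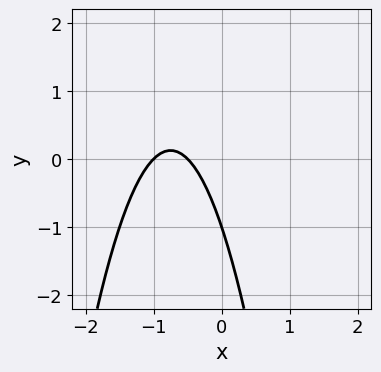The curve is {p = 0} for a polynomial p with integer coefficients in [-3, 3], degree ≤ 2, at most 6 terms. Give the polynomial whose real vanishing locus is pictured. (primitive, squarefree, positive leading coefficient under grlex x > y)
First, degree: a generic line meets the curve in up to 2 points, so deg p = 2.
Next, from the visible intercepts: one x-axis crossing is at x = -1; one y-axis crossing is at y = -1.
Finally, solving for integer coefficients yields p as stated.

2*x^2 + 3*x + y + 1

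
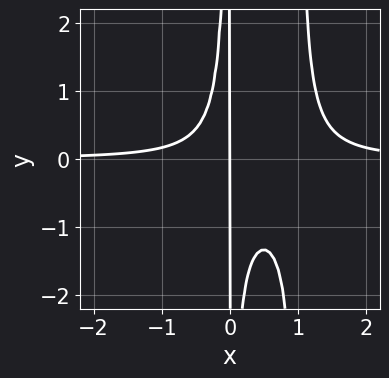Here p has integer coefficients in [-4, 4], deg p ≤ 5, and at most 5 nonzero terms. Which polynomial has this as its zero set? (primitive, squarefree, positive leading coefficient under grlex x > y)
3*x^3*y - 3*x^2*y - x

(a) Degree: a generic line meets the curve in up to 4 points, so deg p = 4.
(b) Reading off the gridlines: it crosses the x-axis at the gridline x = 0; the visible y-axis segment lies entirely on the curve.
(c) These observations pin down the coefficients.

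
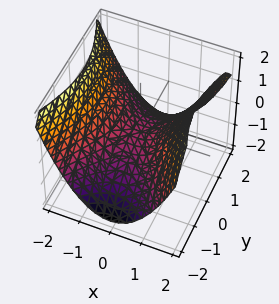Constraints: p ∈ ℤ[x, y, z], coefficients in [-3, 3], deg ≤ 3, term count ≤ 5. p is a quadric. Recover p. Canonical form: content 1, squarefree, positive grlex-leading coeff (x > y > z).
2*x^2 - y^2 - 3*z

1. The degree is 2 — a hyperbolic paraboloid; a quadric.
2. Symmetries: it's symmetric under y → −y, forcing even powers of y; mirror symmetry x ↦ −x ⇒ only even powers of x.
3. From the visible intercepts: one z-axis crossing is at z = 0; it meets the x-axis at x = 0 (among the integer gridlines); it meets the y-axis at y = 0 (among the integer gridlines).
4. Matching integer coefficients to the picture gives p.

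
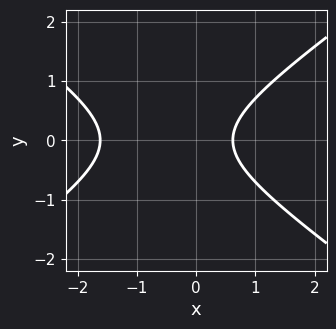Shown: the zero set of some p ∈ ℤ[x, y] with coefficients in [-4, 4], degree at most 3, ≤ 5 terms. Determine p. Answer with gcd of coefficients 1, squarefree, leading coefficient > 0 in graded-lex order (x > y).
x^2 - 2*y^2 + x - 1

1. deg p = 2. No degree-1 curve has this shape.
2. Symmetries: mirror symmetry y ↦ −y ⇒ only even powers of y.
3. Observable constraints: it misses every integer gridline on the y-axis.
4. Putting this together gives p.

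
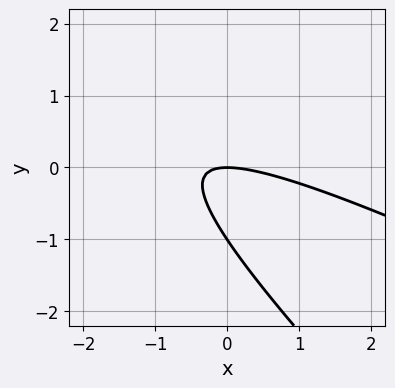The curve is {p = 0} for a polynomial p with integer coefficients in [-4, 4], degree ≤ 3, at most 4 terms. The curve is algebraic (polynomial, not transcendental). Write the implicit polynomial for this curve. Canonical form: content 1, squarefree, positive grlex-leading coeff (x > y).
x^2 + 3*x*y + 2*y^2 + 2*y

First, the degree is 2 — the shape is more complex than any degree-1 curve.
Next, reading off the gridlines: it meets the x-axis at x = 0 (among the integer gridlines); the y-axis gridline crossings are at y ∈ {-1, 0}.
Finally, these observations pin down the coefficients.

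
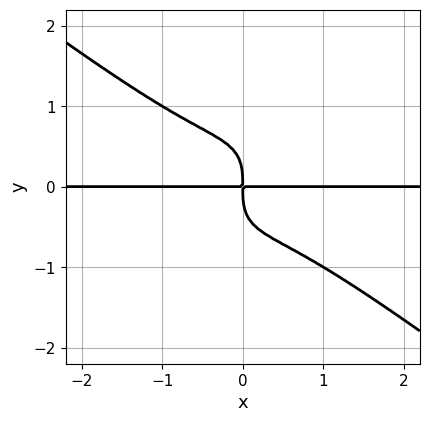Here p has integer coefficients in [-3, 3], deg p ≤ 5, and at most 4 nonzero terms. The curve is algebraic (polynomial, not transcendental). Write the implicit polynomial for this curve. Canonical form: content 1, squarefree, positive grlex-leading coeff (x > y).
1. The degree is 4 — no degree-3 curve has this shape.
2. Observable constraints: every point of the x-axis in the box is on the curve.
3. Matching integer coefficients to the picture gives p.

x^3*y - x*y^3 + y^4 + x*y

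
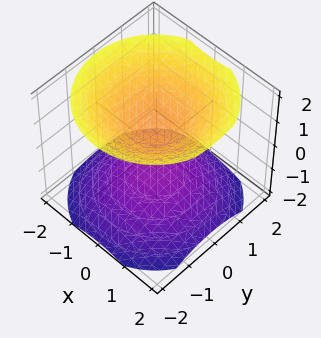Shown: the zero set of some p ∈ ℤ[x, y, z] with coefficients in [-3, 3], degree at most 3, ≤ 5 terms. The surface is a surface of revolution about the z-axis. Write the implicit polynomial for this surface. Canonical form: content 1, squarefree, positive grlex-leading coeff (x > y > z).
(a) I count 2 distinct pieces. They look like related sheets of one shape, so recover p as a whole.
(b) The degree is 2 — a generic line meets the surface in up to 2 points.
(c) Symmetries: rotational symmetry about the z-axis ⇒ p depends on x, y only through x² + y².
(d) From the axis intercepts and sections: it misses every integer gridline on the y-axis; it misses every integer gridline on the x-axis.
(e) Putting this together gives p. Check: (0, 0, 1) on the z-axis lies on the surface, and p(0, 0, 1) = 0. ✓

2*x^2 + 2*y^2 - 3*z^2 + 3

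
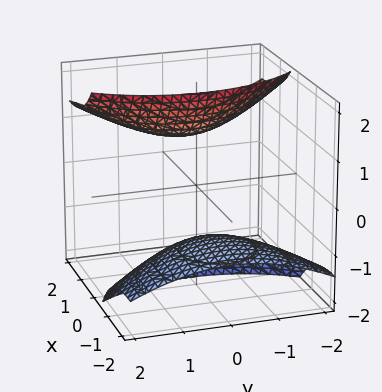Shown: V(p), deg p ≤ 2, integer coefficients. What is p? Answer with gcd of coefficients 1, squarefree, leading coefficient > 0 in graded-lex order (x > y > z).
First, the picture has 2 separate pieces.
Then, degree: a generic line meets the surface in up to 2 points, so deg p = 2.
Then, checking where it meets the axes: it misses every integer gridline on the x-axis; the surface avoids every integer y-axis point in the box.
Finally, putting this together gives p.

x^2 - 3*x*z + y^2 - z^2 + 2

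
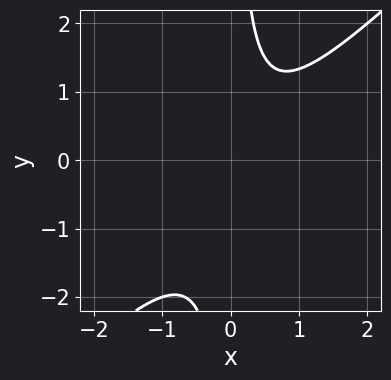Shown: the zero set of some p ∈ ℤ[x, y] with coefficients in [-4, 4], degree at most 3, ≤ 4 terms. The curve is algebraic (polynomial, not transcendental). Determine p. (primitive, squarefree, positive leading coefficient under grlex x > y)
(a) Degree: a generic line meets the curve in up to 2 points, so deg p = 2.
(b) Reading off the gridlines: no x-intercept at any integer in the box; it misses every integer gridline on the y-axis.
(c) The integer polynomial consistent with all of this is the stated p.

3*x^2 - 3*x*y - x + 2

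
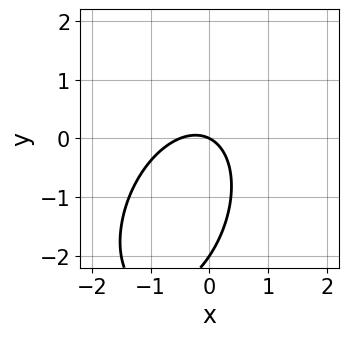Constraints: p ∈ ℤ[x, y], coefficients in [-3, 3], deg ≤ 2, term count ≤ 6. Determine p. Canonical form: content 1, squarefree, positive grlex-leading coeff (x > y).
2*x^2 - x*y + y^2 + x + 2*y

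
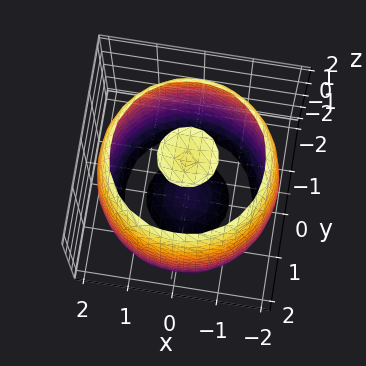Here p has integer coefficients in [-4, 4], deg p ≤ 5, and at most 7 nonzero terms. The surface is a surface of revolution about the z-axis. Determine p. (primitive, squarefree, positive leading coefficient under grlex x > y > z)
x^4 + 2*x^2*y^2 + y^4 - 3*x^2 - 3*y^2 + z^2 - 3

First, I count 3 distinct pieces.
Then, degree: no degree-3 surface has this shape, so deg p = 4.
Then, symmetries: rotational symmetry about the z-axis ⇒ p depends on x, y only through x² + y².
Next, from the axis intercepts and sections: a circular section at z = 1 has radius between 1 and 2.
Finally, these observations pin down the coefficients.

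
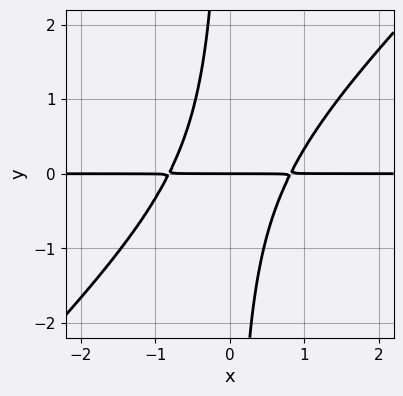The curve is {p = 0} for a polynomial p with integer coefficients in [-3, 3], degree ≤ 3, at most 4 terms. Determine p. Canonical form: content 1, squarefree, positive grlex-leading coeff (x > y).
Degree: the shape is more complex than any degree-2 curve, so deg p = 3.
Reading off the gridlines: one y-axis crossing is at y = 0; the visible x-axis segment lies entirely on the curve.
These observations pin down the coefficients.

3*x^2*y - 3*x*y^2 - 2*y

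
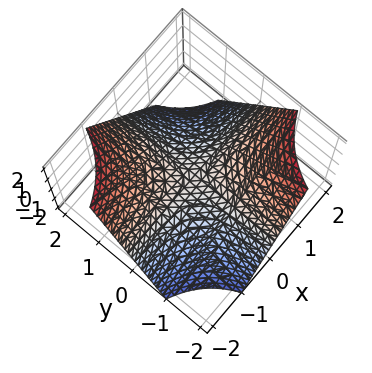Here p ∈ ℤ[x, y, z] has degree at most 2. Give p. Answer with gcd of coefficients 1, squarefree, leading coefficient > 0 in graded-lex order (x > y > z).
x*y + z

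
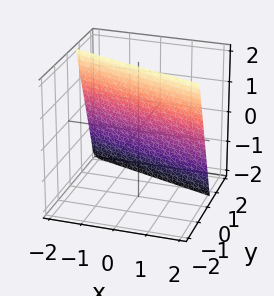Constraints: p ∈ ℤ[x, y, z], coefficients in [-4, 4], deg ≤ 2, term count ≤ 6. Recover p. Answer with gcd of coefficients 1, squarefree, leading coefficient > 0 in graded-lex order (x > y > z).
x + 3*y + z - 2

(a) deg p = 1. The surface is flat (a plane).
(b) From the axis intercepts and sections: it meets the z-axis at z = 2 (among the integer gridlines); it crosses the x-axis at the gridline x = 2.
(c) The integer polynomial consistent with all of this is the stated p.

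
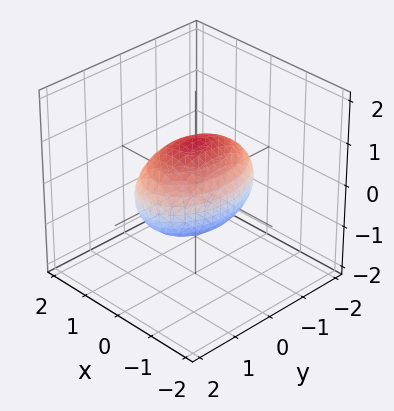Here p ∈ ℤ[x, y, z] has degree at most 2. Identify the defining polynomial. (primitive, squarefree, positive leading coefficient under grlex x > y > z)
2*x^2 + y^2 + 2*z^2 - 2

1. deg p = 2.
2. Symmetries: it's symmetric under y → −y, forcing even powers of y; the z ↦ −z reflection is a symmetry, so z appears only in even powers; it's symmetric under x → −x, forcing even powers of x.
3. Observable constraints: the z-axis gridline crossings are at z ∈ {-1, 1}; the x-axis gridline crossings are at x ∈ {-1, 1}.
4. Fitting integer coefficients to these (and the overall shape) gives p.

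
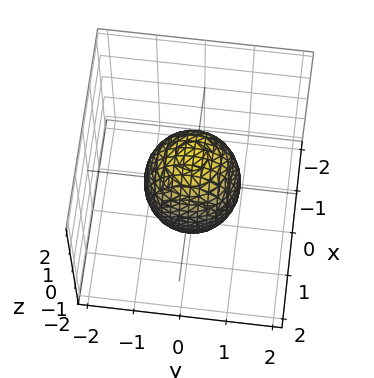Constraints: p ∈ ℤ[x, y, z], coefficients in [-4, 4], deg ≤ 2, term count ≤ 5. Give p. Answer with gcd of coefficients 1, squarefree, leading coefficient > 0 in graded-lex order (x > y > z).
1. Degree: the shape is more complex than any degree-1 surface, so deg p = 2.
2. Symmetries: the z-axis is an axis of rotation, so x and y enter only as x² + y².
3. From the axis intercepts and sections: the x-axis gridline crossings are at x ∈ {-1, 1}; among the integer gridlines, it crosses the y-axis at y ∈ {-1, 1}; a circular section at z = -1 has radius between 0 and 1.
4. Assembling these constraints gives the stated polynomial.

2*x^2 + 2*y^2 + z^2 - 2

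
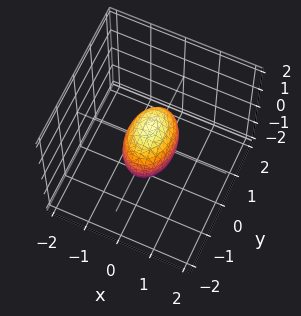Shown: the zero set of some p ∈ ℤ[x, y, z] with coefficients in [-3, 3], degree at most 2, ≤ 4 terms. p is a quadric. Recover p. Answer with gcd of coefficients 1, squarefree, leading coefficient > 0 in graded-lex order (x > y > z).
2*x^2 + y^2 + z^2 - 1

(a) Degree: bounded and convex; a quadric, so deg p = 2.
(b) Symmetries: it's symmetric under x → −x, forcing even powers of x; it's symmetric under z → −z, forcing even powers of z; it's symmetric under y → −y, forcing even powers of y.
(c) Checking where it meets the axes: among the integer gridlines, it crosses the y-axis at y ∈ {-1, 1}; the z-axis gridline crossings are at z ∈ {-1, 1}.
(d) Matching integer coefficients to the picture gives p.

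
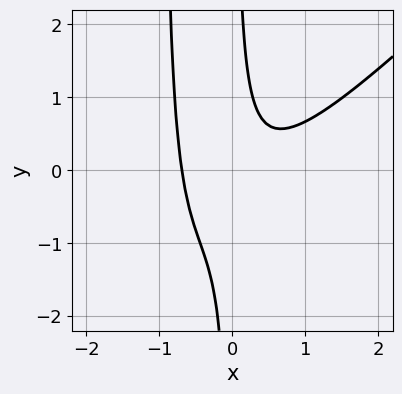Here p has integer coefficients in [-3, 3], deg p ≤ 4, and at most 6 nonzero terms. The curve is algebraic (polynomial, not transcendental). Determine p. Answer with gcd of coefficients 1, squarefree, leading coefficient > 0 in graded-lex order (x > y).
3*x^3 - 3*x^2*y - 3*x*y + 1

The degree is 3 — a generic line meets the curve in up to 3 points.
Reading off the gridlines: no y-intercept at any integer in the box.
Together with the visible shape, these determine p as stated.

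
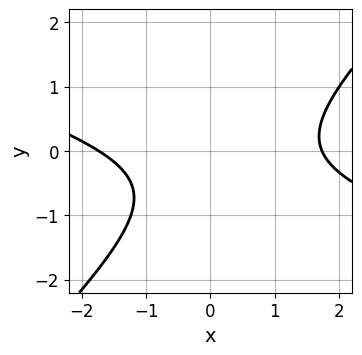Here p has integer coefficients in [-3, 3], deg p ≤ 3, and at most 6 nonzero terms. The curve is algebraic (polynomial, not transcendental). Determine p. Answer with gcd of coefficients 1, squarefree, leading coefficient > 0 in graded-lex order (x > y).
(a) Degree: a generic line meets the curve in up to 2 points, so deg p = 2.
(b) Observable constraints: it misses every integer gridline on the y-axis.
(c) The integer polynomial consistent with all of this is the stated p.

x^2 + 2*x*y - 3*y^2 - 2*y - 3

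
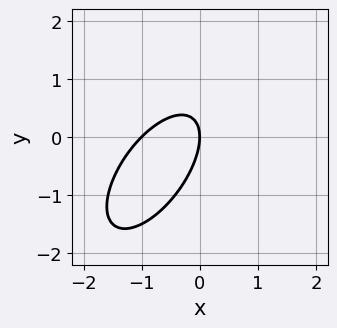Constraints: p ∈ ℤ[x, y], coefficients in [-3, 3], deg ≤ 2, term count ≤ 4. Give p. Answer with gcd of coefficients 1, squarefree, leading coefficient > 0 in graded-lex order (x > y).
3*x^2 - 3*x*y + 2*y^2 + 3*x

1. Degree: the shape is more complex than any degree-1 curve, so deg p = 2.
2. From the axis intercepts and sections: one y-axis crossing is at y = 0; among the integer gridlines, it crosses the x-axis at x ∈ {-1, 0}.
3. Assembling these constraints gives the stated polynomial.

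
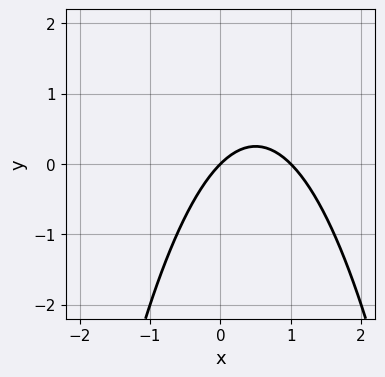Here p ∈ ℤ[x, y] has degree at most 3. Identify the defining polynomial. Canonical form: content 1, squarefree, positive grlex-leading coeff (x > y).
1. deg p = 2. The shape is more complex than any degree-1 curve.
2. Against the integer gridlines: among the integer gridlines, it crosses the x-axis at x ∈ {0, 1}; it crosses the y-axis at the gridline y = 0.
3. Together with the visible shape, these determine p as stated.

x^2 - x + y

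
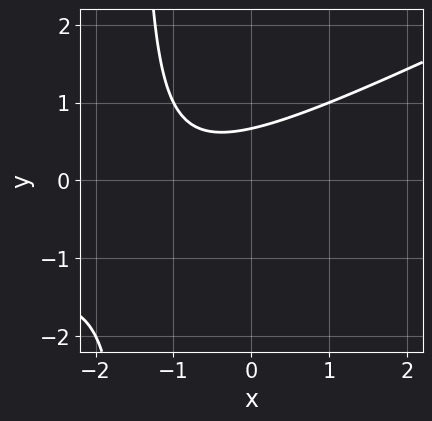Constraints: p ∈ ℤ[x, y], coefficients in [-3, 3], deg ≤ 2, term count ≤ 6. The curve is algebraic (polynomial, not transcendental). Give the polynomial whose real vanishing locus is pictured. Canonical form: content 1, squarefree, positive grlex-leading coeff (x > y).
x^2 - 2*x*y + 2*x - 3*y + 2

1. The degree is 2 — a generic line meets the curve in up to 2 points.
2. Reading off the gridlines: the curve avoids every integer x-axis point in the box.
3. Fitting integer coefficients to these (and the overall shape) gives p.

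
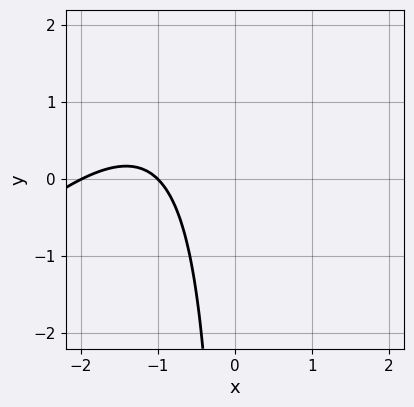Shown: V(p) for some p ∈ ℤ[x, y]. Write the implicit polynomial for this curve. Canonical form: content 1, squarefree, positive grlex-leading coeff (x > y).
First, deg p = 2.
Next, from the visible intercepts: it misses every integer gridline on the y-axis; among the integer gridlines, it crosses the x-axis at x ∈ {-2, -1}.
Finally, fitting integer coefficients to these (and the overall shape) gives p.

x^2 - x*y + 3*x + 2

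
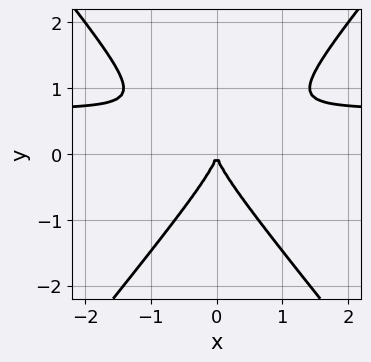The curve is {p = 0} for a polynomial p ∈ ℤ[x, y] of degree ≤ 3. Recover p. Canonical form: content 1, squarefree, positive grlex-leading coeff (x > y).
The degree is 3 — a generic line meets the curve in up to 3 points.
Symmetries: mirror symmetry x ↦ −x ⇒ only even powers of x.
Observable constraints: it crosses the x-axis at the gridline x = 0; it crosses the y-axis at the gridline y = 0.
Putting this together gives p.

3*x^2*y - 2*y^3 - 2*x^2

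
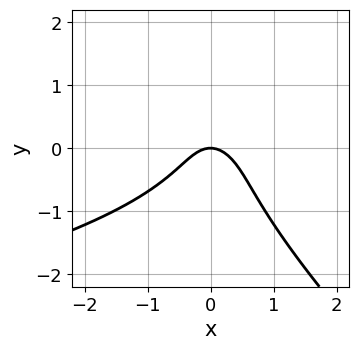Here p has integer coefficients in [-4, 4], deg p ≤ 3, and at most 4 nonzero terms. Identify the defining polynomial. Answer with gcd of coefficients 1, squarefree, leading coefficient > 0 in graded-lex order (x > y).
2*x*y^2 + 2*y^3 + 3*x^2 + 2*y

Degree: a generic line meets the curve in up to 3 points, so deg p = 3.
Reading off the gridlines: one x-axis crossing is at x = 0; it crosses the y-axis at the gridline y = 0.
These observations pin down the coefficients.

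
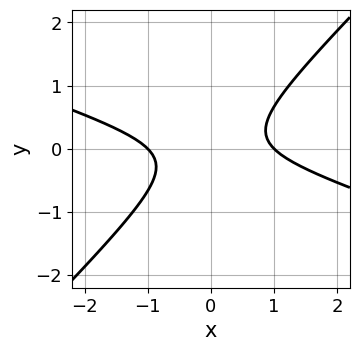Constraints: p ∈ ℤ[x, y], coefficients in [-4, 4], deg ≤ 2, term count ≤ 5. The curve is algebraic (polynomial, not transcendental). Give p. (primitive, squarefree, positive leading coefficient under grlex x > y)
x^2 + 2*x*y - 3*y^2 - 1

First, deg p = 2. The shape is more complex than any degree-1 curve.
Then, reading off the gridlines: the curve avoids every integer y-axis point in the box; among the integer gridlines, it crosses the x-axis at x ∈ {-1, 1}.
Finally, assembling these constraints gives the stated polynomial.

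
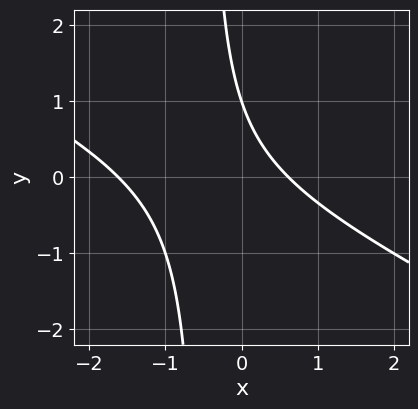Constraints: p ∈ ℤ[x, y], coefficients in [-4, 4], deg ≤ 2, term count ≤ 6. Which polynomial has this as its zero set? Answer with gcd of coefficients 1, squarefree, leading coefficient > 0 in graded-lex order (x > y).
x^2 + 2*x*y + x + y - 1

(a) Degree: the shape is more complex than any degree-1 curve, so deg p = 2.
(b) Against the integer gridlines: it meets the y-axis at y = 1 (among the integer gridlines).
(c) Together with the visible shape, these determine p as stated.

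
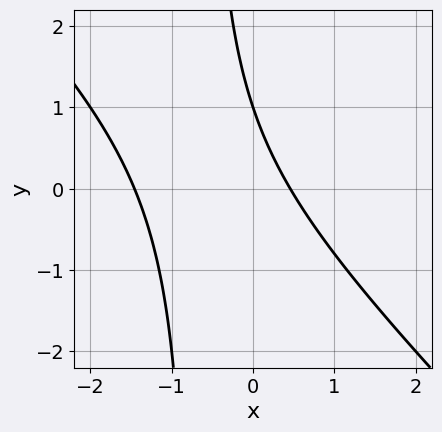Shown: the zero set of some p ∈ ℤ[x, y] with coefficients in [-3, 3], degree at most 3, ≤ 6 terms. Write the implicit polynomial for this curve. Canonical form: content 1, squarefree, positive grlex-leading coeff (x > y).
3*x^2 + 3*x*y + 3*x + 2*y - 2

First, the degree is 2 — a generic line meets the curve in up to 2 points.
Then, checking where it meets the axes: one y-axis crossing is at y = 1.
Finally, the integer polynomial consistent with all of this is the stated p.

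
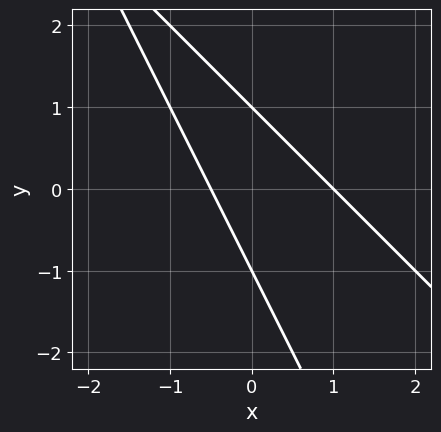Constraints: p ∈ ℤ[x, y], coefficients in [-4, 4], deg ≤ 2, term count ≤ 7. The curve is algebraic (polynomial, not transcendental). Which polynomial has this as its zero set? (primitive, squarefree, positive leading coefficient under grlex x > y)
The degree is 2 — the shape is more complex than any degree-1 curve.
Observable constraints: it meets the x-axis at x = 1 (among the integer gridlines); the y-axis gridline crossings are at y ∈ {-1, 1}.
Assembling these constraints gives the stated polynomial.

2*x^2 + 3*x*y + y^2 - x - 1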